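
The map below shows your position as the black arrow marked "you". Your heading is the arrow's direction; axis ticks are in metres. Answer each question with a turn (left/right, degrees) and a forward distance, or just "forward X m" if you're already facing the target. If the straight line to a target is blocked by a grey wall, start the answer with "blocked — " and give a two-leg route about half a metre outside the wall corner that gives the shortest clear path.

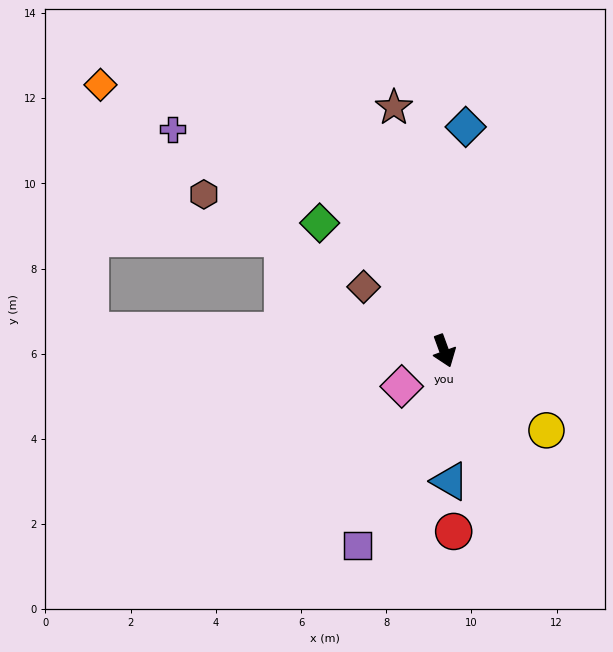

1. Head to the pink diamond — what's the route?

turn right 70°, forward 1.3 m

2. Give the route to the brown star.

turn left 172°, forward 5.8 m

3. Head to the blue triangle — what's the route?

turn right 18°, forward 3.1 m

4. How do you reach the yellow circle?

turn left 32°, forward 3.0 m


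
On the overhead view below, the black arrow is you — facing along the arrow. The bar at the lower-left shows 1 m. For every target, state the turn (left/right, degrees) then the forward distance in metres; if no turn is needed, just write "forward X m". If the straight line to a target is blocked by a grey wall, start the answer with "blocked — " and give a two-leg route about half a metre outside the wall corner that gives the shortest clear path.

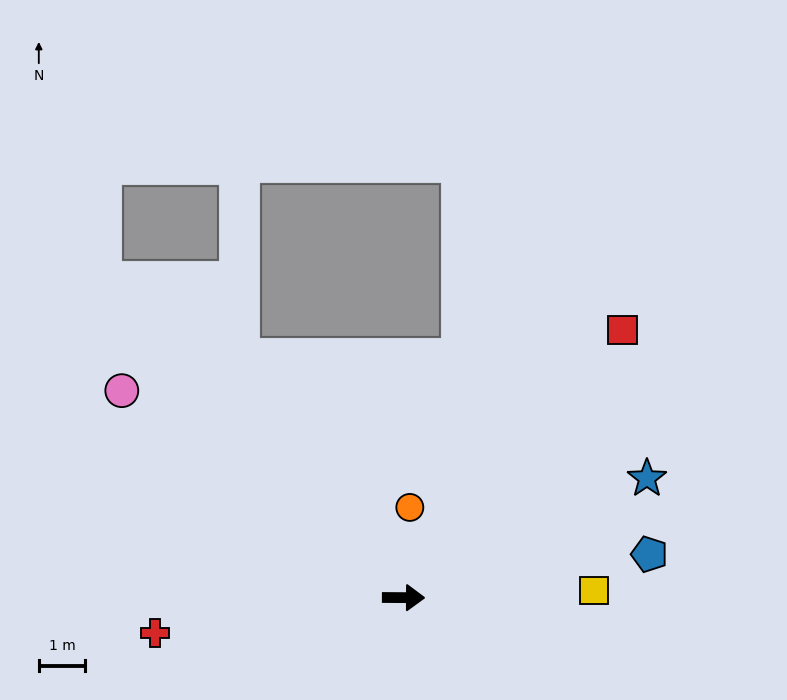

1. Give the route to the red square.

turn left 51°, forward 7.5 m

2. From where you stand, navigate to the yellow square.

turn left 2°, forward 4.1 m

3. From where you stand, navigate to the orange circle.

turn left 86°, forward 2.0 m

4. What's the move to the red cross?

turn right 171°, forward 5.4 m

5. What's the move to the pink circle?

turn left 144°, forward 7.6 m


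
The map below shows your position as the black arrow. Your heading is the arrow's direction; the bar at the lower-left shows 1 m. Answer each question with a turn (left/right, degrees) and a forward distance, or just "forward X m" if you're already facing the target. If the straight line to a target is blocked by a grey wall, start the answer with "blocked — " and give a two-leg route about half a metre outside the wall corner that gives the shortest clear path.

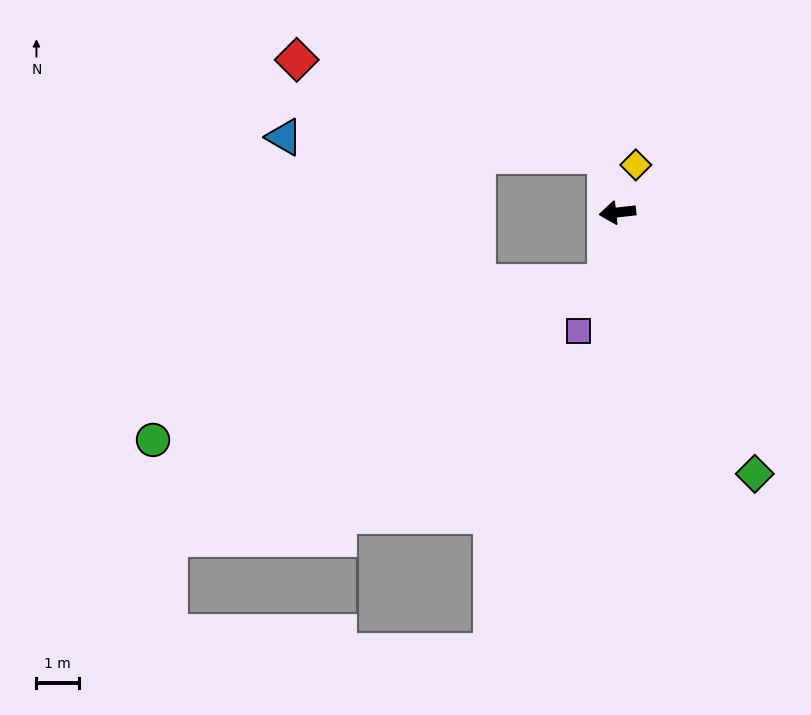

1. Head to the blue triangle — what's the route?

blocked — turn right 84°, forward 1.4 m, then turn left 74°, forward 7.6 m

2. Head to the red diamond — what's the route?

blocked — turn right 84°, forward 1.4 m, then turn left 60°, forward 7.7 m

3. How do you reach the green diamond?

turn left 111°, forward 7.0 m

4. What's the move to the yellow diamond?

turn right 118°, forward 1.2 m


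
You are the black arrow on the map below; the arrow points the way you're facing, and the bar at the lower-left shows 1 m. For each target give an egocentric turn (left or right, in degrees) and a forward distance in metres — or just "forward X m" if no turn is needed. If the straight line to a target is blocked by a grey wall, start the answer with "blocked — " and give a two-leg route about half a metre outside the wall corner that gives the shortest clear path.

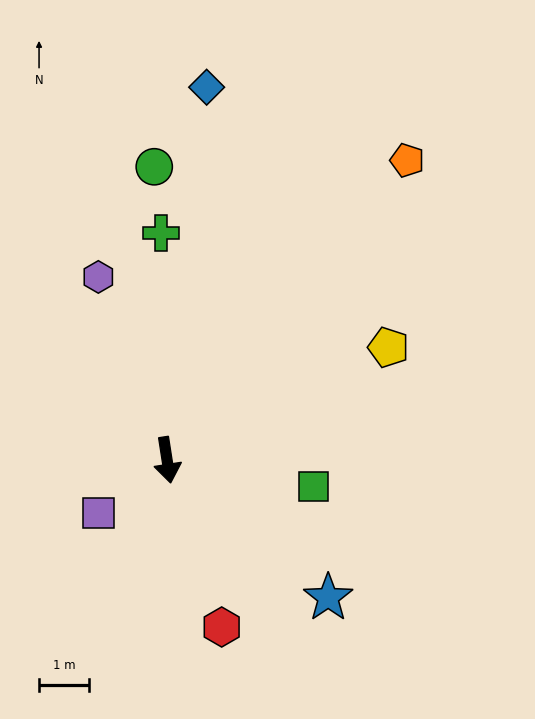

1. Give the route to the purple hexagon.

turn right 168°, forward 3.9 m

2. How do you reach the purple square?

turn right 61°, forward 1.7 m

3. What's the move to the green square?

turn left 71°, forward 3.0 m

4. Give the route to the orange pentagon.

turn left 132°, forward 7.7 m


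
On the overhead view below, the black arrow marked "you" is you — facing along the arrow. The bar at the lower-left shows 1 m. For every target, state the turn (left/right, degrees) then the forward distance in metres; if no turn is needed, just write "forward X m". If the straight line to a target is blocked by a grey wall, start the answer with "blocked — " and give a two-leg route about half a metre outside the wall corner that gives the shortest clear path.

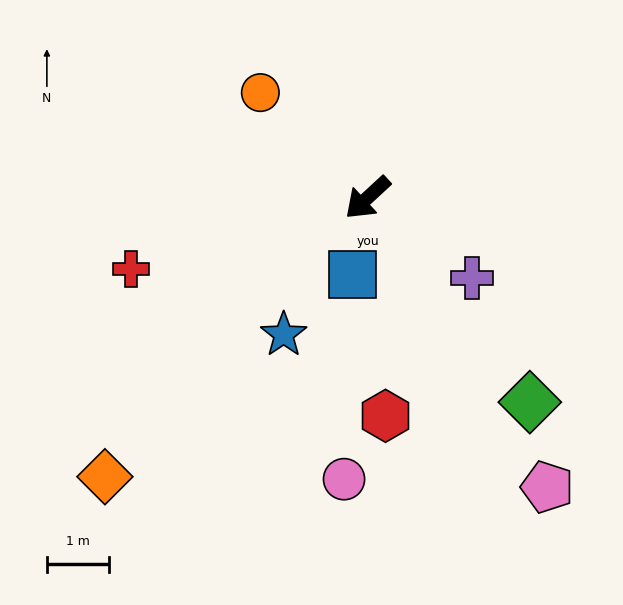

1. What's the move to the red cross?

turn right 26°, forward 4.0 m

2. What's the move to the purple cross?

turn left 100°, forward 2.1 m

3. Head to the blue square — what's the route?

turn left 36°, forward 1.3 m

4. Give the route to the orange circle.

turn right 87°, forward 2.4 m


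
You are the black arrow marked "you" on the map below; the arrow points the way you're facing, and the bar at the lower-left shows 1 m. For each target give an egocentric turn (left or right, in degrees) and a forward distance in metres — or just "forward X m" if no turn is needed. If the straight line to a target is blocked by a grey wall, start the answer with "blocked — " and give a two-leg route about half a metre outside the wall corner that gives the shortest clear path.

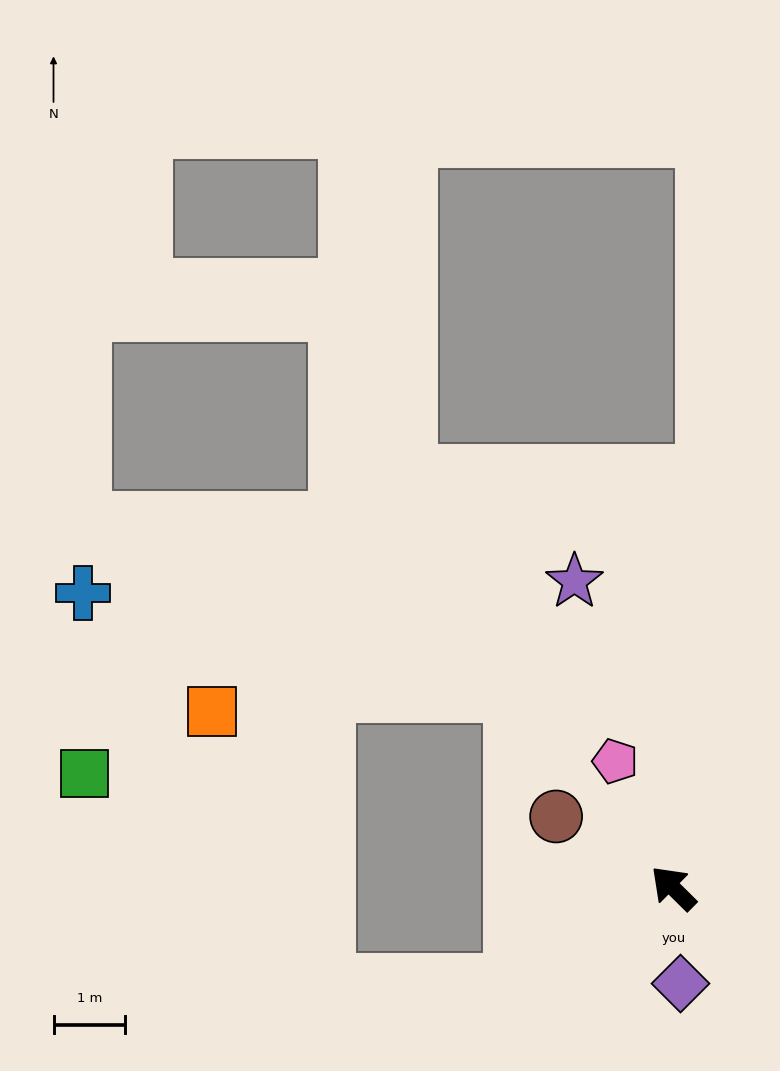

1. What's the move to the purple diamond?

turn left 139°, forward 1.3 m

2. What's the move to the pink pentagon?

turn right 21°, forward 1.9 m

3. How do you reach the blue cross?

blocked — turn right 6°, forward 3.5 m, then turn left 38°, forward 6.2 m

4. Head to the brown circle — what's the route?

turn left 13°, forward 1.9 m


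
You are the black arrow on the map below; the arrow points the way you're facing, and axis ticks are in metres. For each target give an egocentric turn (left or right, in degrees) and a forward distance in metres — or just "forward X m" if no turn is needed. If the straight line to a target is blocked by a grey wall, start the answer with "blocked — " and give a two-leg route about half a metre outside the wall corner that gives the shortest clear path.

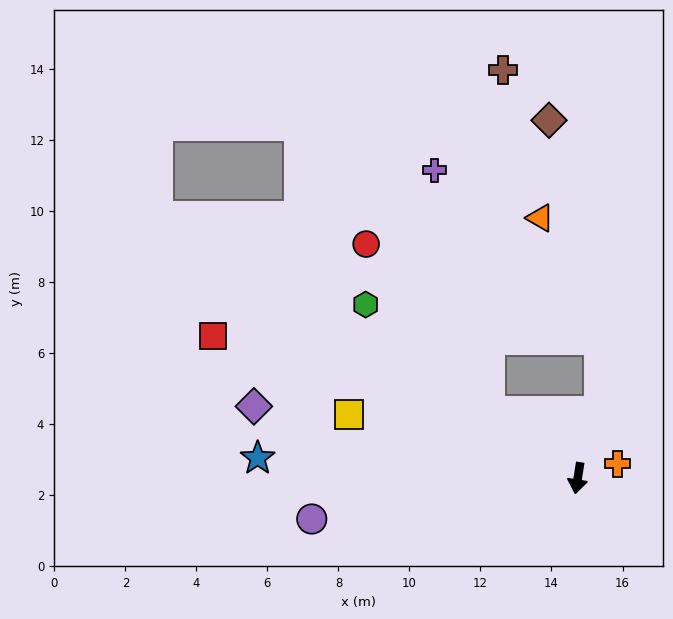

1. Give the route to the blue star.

turn right 85°, forward 9.0 m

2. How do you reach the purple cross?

blocked — turn right 119°, forward 3.1 m, then turn right 39°, forward 7.0 m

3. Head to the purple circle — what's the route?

turn right 72°, forward 7.6 m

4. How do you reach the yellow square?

turn right 97°, forward 6.7 m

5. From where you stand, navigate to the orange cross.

turn left 119°, forward 1.2 m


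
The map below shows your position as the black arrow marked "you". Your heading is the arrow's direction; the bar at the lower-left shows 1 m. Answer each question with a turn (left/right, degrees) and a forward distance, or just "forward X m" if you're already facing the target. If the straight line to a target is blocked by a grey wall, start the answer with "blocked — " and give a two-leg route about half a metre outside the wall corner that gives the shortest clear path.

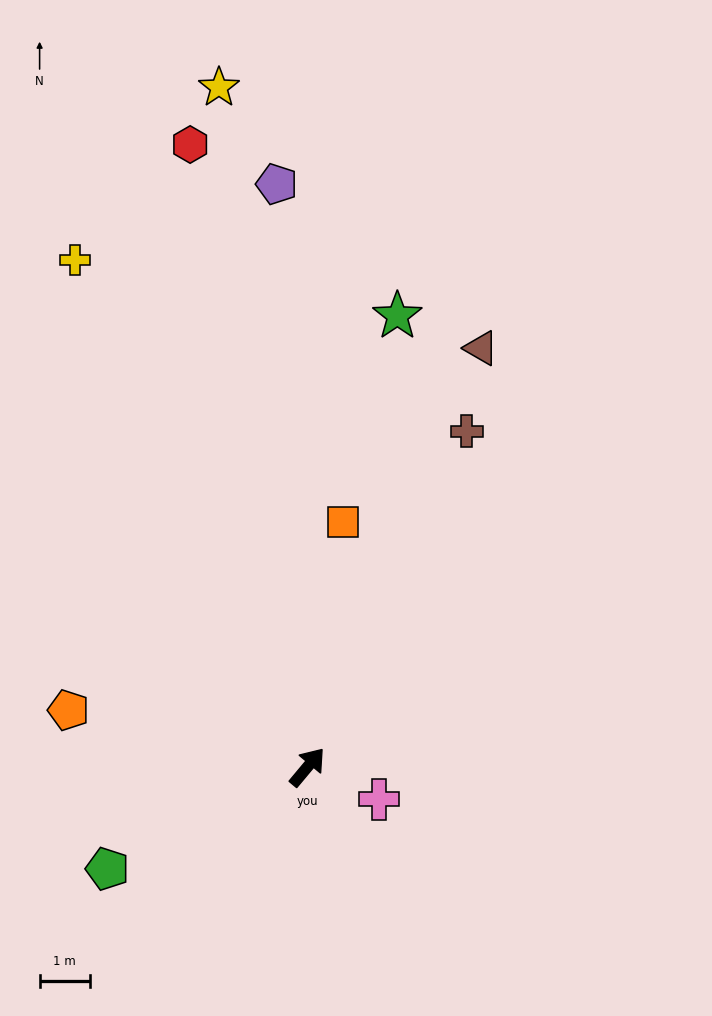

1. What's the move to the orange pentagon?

turn left 117°, forward 4.9 m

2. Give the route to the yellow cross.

turn left 65°, forward 11.1 m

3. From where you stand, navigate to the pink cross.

turn right 74°, forward 1.6 m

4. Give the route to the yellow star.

turn left 47°, forward 13.6 m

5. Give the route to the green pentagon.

turn left 157°, forward 4.5 m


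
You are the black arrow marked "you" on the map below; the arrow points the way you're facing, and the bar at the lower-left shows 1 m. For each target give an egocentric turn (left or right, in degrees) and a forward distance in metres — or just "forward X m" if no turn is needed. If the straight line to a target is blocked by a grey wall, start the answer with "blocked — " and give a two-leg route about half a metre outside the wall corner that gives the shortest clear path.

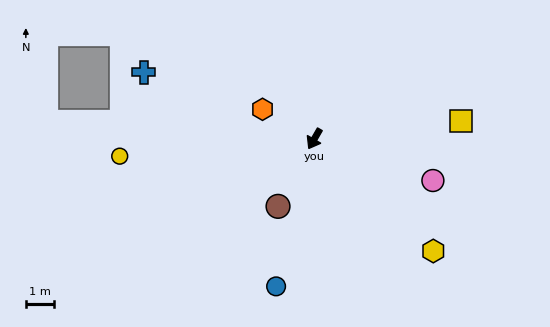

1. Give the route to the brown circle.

forward 2.7 m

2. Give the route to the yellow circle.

turn right 55°, forward 7.0 m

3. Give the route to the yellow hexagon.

turn left 77°, forward 5.9 m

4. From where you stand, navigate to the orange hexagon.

turn right 90°, forward 2.1 m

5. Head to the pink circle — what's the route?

turn left 101°, forward 4.5 m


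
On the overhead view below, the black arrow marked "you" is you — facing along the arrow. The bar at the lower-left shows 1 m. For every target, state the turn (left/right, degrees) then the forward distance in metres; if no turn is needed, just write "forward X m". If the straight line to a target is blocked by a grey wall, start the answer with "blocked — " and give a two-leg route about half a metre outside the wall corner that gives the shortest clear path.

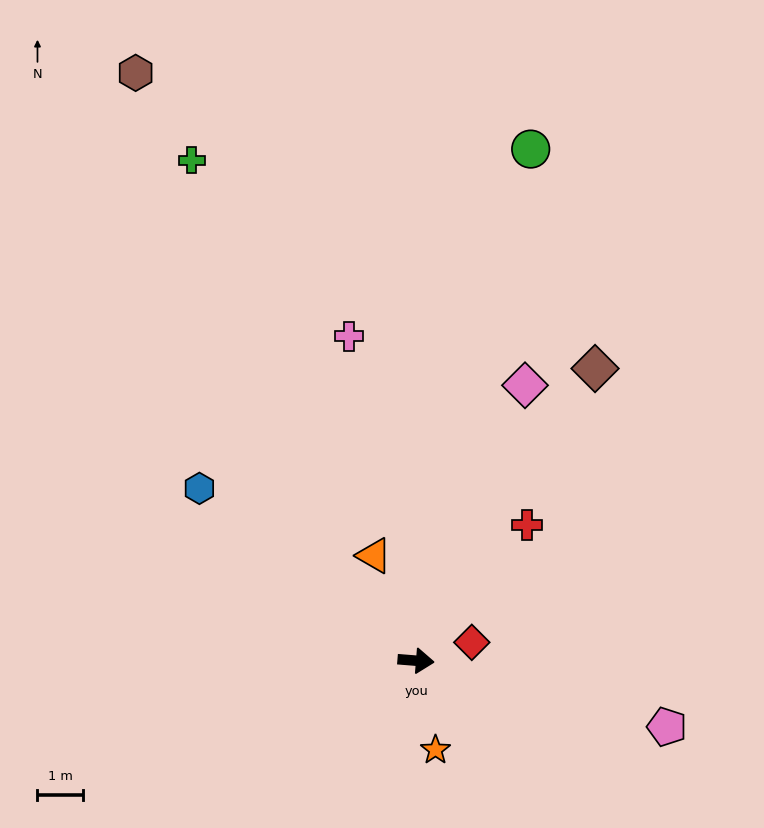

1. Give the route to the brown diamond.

turn left 63°, forward 7.6 m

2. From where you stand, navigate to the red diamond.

turn left 23°, forward 1.3 m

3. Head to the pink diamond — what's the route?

turn left 73°, forward 6.5 m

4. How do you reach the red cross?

turn left 55°, forward 3.9 m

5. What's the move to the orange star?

turn right 73°, forward 2.0 m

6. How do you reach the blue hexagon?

turn left 146°, forward 6.1 m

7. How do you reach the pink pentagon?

turn right 10°, forward 5.7 m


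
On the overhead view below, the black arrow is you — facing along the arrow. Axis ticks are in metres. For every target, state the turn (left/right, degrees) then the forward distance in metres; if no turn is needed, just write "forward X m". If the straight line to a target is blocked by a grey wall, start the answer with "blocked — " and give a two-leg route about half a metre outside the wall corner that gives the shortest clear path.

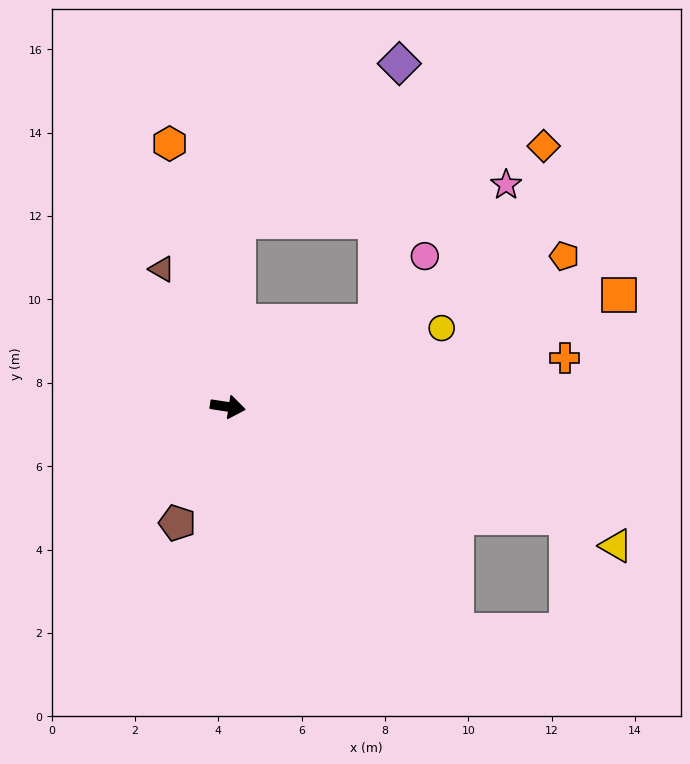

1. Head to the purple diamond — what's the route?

blocked — turn left 95°, forward 4.5 m, then turn right 42°, forward 5.4 m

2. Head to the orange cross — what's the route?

turn left 17°, forward 8.2 m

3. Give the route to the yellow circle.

turn left 29°, forward 5.5 m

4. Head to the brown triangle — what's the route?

turn left 124°, forward 3.7 m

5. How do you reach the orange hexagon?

turn left 111°, forward 6.5 m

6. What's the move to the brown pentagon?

turn right 105°, forward 3.0 m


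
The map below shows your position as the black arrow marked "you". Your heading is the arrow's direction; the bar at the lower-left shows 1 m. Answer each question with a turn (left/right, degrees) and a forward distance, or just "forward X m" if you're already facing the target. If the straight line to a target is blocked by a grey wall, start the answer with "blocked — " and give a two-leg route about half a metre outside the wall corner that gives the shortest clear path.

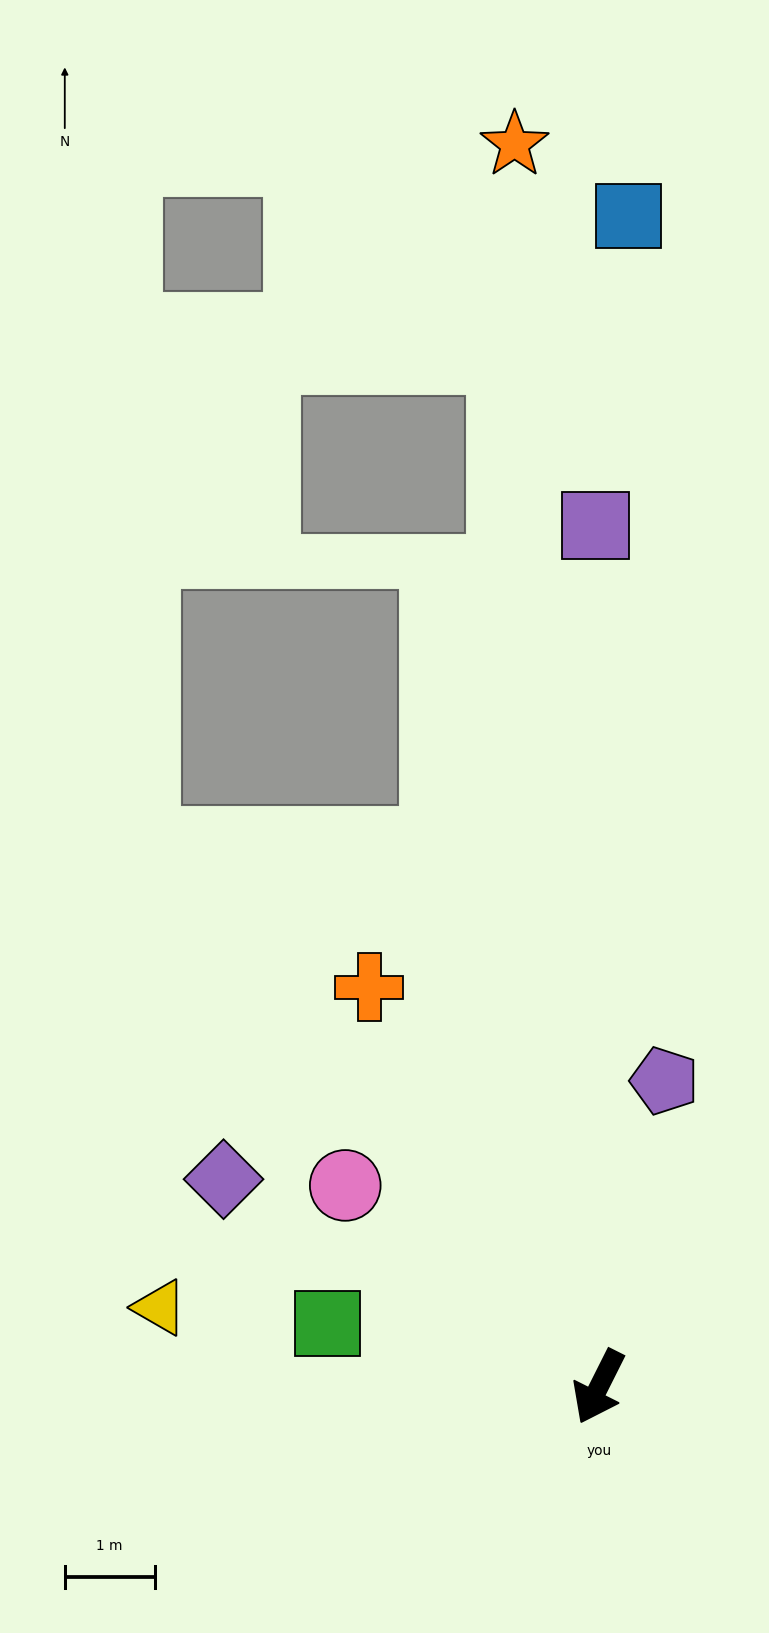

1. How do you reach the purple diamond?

turn right 92°, forward 4.8 m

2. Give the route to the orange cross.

turn right 123°, forward 5.1 m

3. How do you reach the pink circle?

turn right 102°, forward 3.6 m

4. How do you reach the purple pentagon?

turn right 165°, forward 3.5 m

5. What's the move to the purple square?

turn right 153°, forward 9.6 m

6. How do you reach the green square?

turn right 77°, forward 3.1 m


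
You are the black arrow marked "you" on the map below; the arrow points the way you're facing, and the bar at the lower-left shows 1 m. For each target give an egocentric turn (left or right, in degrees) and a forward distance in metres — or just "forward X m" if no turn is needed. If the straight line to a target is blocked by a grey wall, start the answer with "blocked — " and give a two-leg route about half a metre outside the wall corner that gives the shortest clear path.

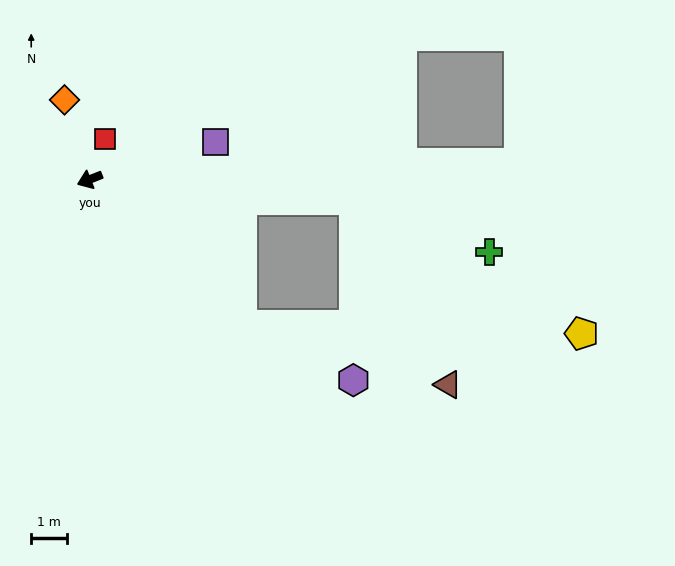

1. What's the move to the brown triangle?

blocked — turn left 115°, forward 5.9 m, then turn left 27°, forward 6.1 m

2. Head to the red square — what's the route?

turn right 132°, forward 1.2 m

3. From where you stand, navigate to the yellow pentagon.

blocked — turn left 154°, forward 7.5 m, then turn right 26°, forward 7.5 m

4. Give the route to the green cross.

blocked — turn left 154°, forward 7.5 m, then turn right 17°, forward 4.1 m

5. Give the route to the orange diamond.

turn right 94°, forward 2.4 m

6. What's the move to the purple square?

turn left 175°, forward 3.7 m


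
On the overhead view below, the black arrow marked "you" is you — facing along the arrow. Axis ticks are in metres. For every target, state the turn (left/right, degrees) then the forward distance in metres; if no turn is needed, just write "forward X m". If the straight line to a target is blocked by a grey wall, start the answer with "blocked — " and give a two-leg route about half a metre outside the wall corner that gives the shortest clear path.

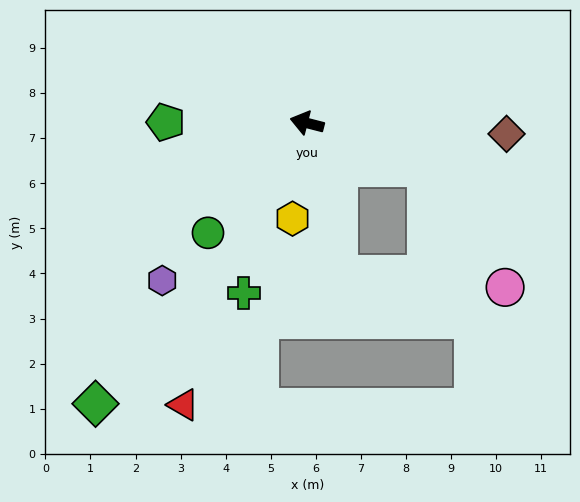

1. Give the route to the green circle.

turn left 62°, forward 3.3 m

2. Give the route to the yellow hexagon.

turn left 96°, forward 2.1 m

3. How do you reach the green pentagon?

turn left 14°, forward 3.1 m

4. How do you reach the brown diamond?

turn right 169°, forward 4.4 m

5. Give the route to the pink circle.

blocked — turn left 174°, forward 2.8 m, then turn right 36°, forward 3.2 m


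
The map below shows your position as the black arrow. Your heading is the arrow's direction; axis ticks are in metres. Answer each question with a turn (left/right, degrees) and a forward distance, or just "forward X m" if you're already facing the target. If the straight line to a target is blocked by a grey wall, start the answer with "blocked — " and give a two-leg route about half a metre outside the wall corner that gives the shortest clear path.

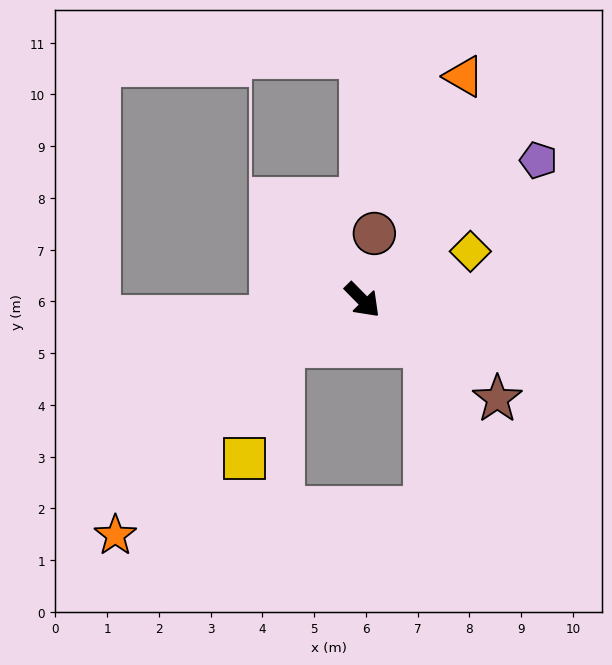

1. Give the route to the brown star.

turn left 9°, forward 3.2 m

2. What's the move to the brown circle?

turn left 125°, forward 1.3 m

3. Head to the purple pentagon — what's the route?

turn left 84°, forward 4.3 m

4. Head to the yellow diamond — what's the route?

turn left 70°, forward 2.3 m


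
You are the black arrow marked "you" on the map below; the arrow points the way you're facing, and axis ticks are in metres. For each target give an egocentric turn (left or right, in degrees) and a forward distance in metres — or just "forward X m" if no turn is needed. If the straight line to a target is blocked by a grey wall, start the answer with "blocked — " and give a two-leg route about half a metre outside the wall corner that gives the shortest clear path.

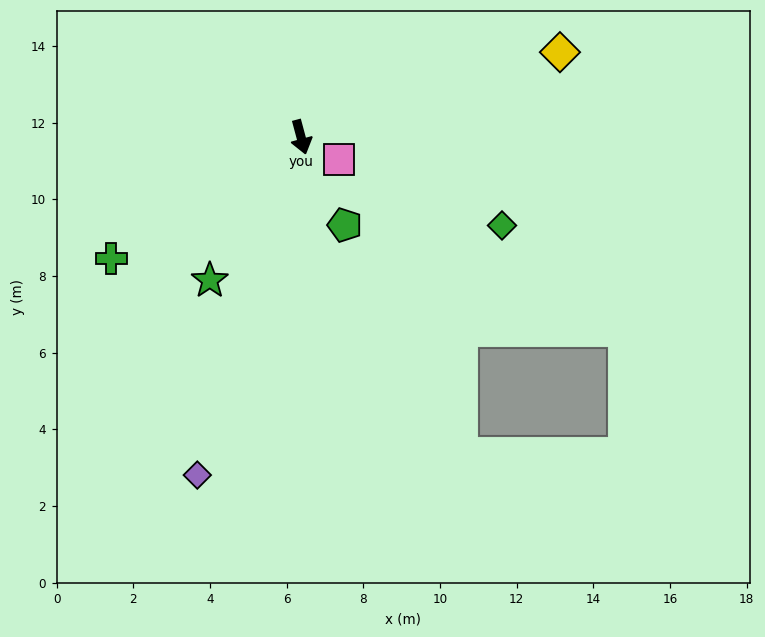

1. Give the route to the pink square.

turn left 44°, forward 1.2 m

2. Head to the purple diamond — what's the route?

turn right 32°, forward 9.2 m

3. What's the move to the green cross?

turn right 72°, forward 5.9 m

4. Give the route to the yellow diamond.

turn left 93°, forward 7.1 m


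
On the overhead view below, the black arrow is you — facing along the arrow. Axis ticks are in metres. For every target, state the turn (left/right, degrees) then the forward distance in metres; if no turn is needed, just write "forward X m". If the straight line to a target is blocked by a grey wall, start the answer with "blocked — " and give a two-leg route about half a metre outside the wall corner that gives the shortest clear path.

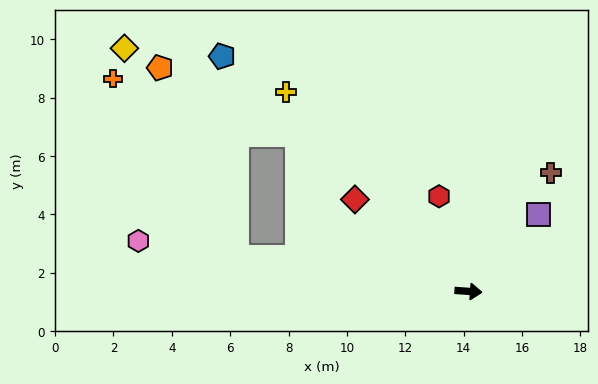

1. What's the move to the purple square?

turn left 52°, forward 3.6 m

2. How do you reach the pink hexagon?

turn left 175°, forward 11.4 m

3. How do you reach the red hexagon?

turn left 111°, forward 3.4 m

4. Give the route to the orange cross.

blocked — turn left 176°, forward 8.0 m, then turn right 47°, forward 7.4 m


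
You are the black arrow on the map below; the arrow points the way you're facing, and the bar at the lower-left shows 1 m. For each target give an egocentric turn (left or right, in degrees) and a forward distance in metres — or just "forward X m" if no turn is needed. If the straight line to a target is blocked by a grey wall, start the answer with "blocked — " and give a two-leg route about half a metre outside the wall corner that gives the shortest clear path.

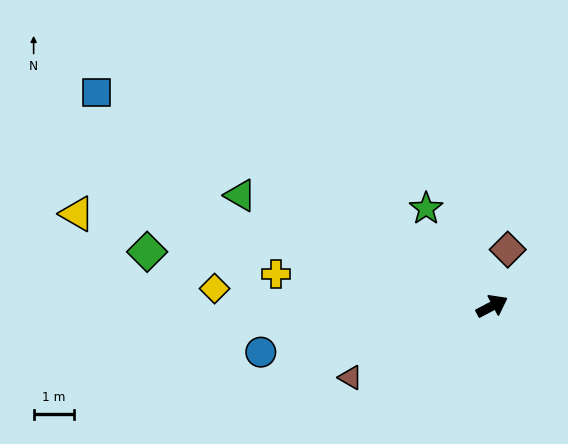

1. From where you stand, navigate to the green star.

turn left 96°, forward 2.9 m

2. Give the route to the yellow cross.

turn left 144°, forward 5.5 m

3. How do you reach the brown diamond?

turn left 47°, forward 1.5 m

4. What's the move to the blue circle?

turn left 163°, forward 5.9 m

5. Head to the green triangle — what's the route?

turn left 128°, forward 6.9 m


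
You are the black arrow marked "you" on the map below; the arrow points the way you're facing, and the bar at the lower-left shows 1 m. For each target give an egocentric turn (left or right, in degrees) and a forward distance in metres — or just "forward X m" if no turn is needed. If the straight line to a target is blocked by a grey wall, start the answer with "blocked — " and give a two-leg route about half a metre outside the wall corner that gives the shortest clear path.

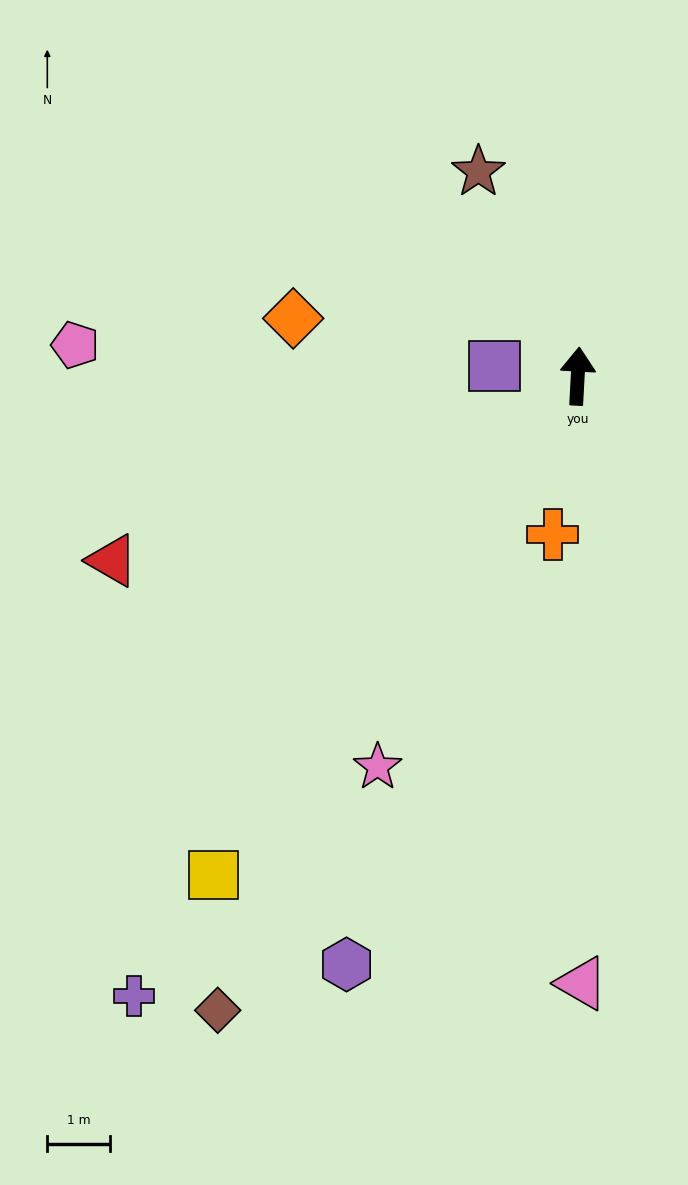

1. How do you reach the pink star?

turn left 156°, forward 7.0 m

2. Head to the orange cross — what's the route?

turn left 174°, forward 2.6 m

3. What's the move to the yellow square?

turn left 147°, forward 9.9 m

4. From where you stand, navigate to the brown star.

turn left 29°, forward 3.6 m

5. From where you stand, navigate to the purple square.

turn left 86°, forward 1.3 m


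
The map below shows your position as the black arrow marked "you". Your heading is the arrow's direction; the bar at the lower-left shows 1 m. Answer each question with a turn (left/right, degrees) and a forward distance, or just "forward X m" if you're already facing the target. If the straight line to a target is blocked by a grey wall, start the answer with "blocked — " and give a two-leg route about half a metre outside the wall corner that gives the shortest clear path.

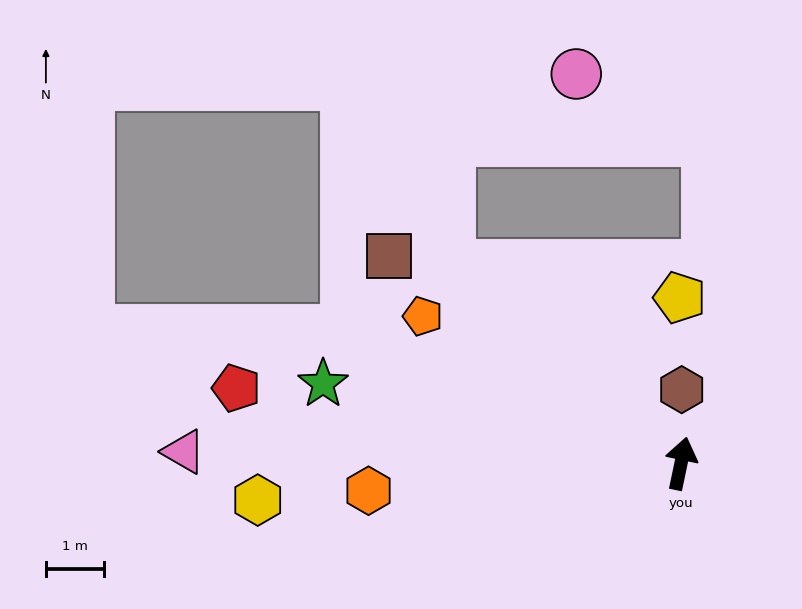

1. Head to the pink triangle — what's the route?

turn left 101°, forward 8.5 m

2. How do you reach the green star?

turn left 89°, forward 6.3 m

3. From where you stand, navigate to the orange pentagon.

turn left 72°, forward 5.1 m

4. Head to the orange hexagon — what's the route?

turn left 107°, forward 5.4 m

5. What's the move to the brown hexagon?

turn left 11°, forward 1.3 m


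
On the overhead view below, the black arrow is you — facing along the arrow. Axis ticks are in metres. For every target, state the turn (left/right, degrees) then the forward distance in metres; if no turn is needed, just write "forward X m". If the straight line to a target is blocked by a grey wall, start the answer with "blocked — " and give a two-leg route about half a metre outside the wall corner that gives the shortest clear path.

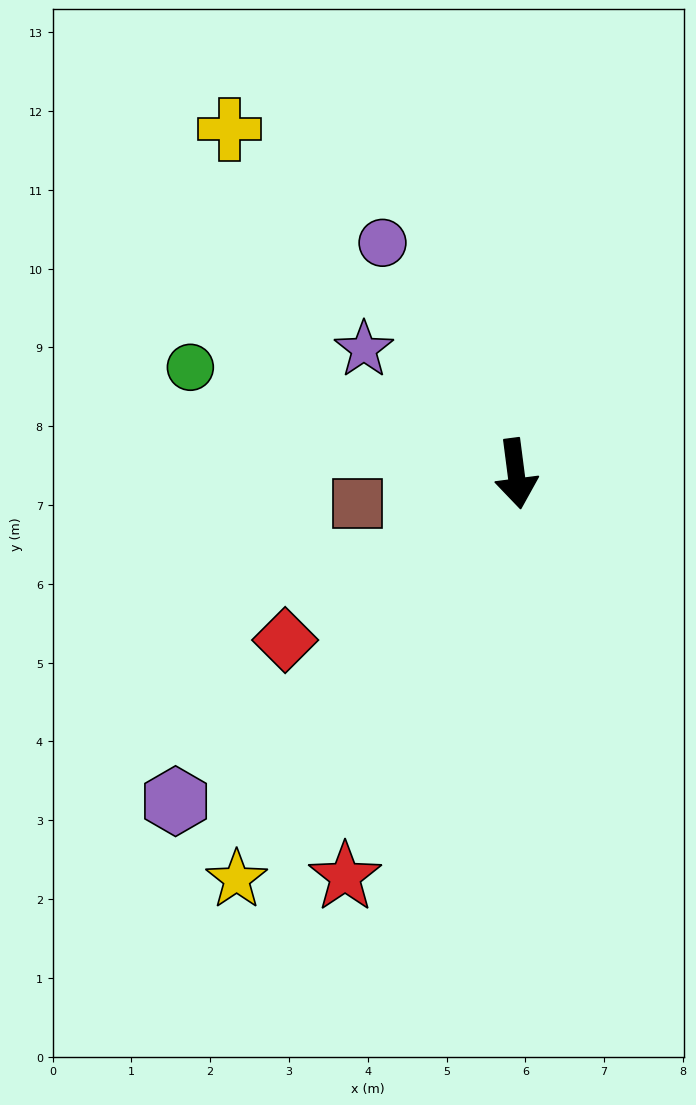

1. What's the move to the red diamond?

turn right 62°, forward 3.6 m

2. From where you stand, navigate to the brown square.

turn right 87°, forward 2.1 m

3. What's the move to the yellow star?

turn right 42°, forward 6.3 m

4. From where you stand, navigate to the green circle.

turn right 115°, forward 4.3 m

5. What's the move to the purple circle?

turn right 157°, forward 3.4 m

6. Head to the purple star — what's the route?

turn right 137°, forward 2.5 m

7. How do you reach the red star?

turn right 30°, forward 5.6 m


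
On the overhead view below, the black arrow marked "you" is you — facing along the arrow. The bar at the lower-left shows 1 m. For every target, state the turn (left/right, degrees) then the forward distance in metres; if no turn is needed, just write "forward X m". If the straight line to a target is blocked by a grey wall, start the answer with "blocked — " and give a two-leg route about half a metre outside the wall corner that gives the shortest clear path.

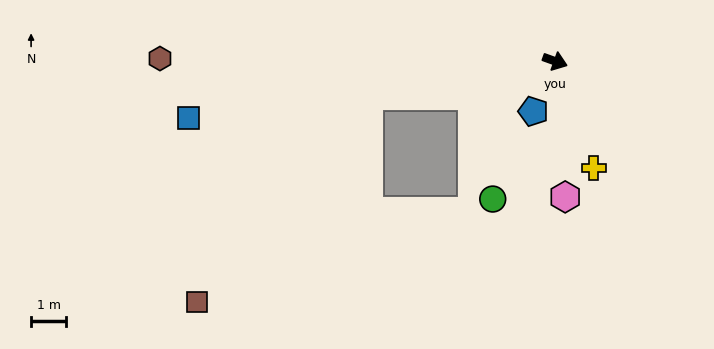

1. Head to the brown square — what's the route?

blocked — turn right 150°, forward 5.4 m, then turn left 40°, forward 7.6 m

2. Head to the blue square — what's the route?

turn right 151°, forward 10.6 m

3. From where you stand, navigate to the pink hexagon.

turn right 66°, forward 3.9 m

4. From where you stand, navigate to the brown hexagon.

turn right 161°, forward 11.2 m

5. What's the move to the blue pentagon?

turn right 94°, forward 1.6 m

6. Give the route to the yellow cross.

turn right 50°, forward 3.2 m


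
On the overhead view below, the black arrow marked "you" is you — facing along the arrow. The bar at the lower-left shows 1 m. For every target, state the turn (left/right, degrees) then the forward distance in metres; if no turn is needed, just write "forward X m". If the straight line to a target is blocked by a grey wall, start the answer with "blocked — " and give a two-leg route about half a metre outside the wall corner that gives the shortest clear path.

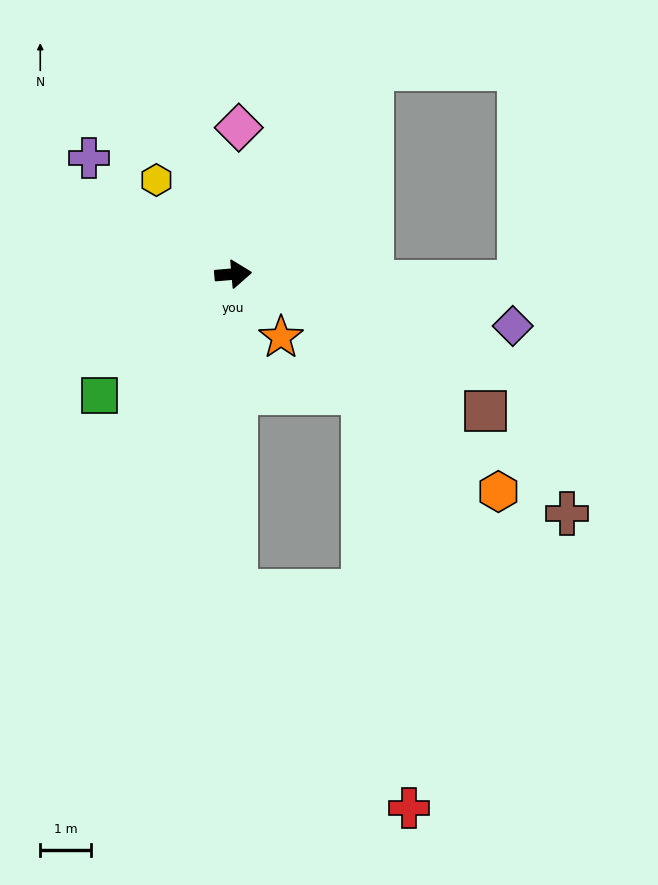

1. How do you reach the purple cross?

turn left 136°, forward 3.6 m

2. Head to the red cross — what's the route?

blocked — turn right 94°, forward 6.2 m, then turn left 38°, forward 5.5 m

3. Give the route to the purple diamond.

turn right 15°, forward 5.6 m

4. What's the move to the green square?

turn right 143°, forward 3.6 m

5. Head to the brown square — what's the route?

turn right 33°, forward 5.7 m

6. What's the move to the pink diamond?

turn left 83°, forward 2.9 m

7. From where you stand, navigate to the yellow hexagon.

turn left 124°, forward 2.4 m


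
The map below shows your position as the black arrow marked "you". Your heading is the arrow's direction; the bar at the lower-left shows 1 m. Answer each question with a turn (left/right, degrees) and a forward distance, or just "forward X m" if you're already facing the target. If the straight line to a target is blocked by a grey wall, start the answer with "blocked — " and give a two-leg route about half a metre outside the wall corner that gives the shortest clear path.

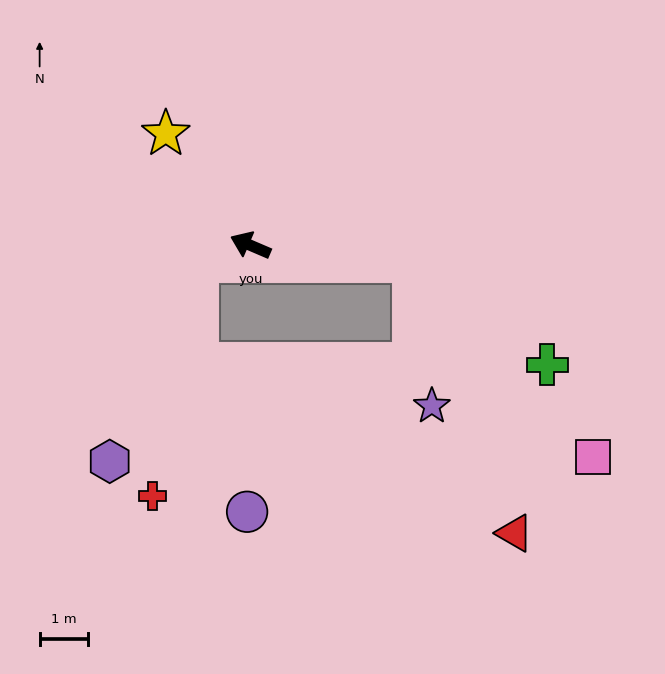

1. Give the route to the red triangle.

blocked — turn right 163°, forward 3.4 m, then turn right 63°, forward 6.0 m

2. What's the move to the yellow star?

turn right 30°, forward 2.9 m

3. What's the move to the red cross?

blocked — turn left 41°, forward 1.1 m, then turn left 61°, forward 4.9 m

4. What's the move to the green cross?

blocked — turn right 163°, forward 3.4 m, then turn right 31°, forward 3.5 m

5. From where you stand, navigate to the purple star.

blocked — turn right 163°, forward 3.4 m, then turn right 76°, forward 3.0 m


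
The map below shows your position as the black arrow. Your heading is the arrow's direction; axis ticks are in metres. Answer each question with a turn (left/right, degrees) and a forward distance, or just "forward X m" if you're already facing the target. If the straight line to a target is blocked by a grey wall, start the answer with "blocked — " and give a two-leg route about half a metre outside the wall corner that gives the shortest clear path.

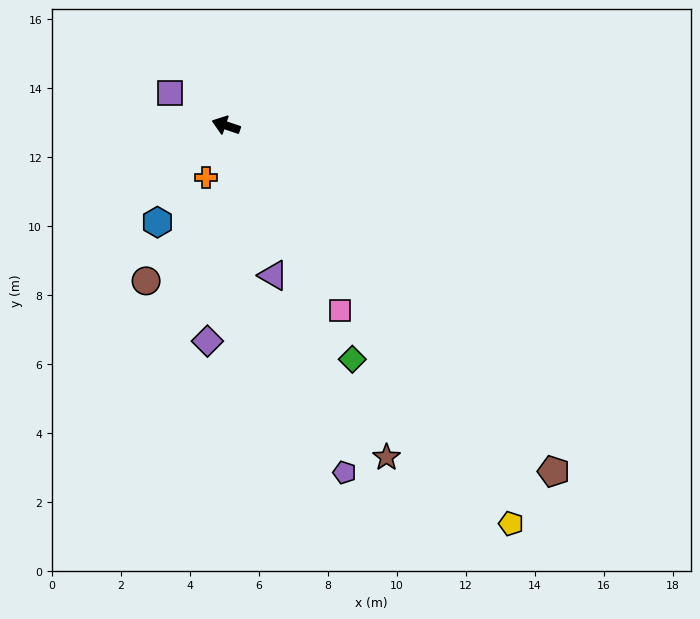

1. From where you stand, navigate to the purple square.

turn right 11°, forward 1.9 m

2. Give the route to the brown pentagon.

turn left 152°, forward 13.8 m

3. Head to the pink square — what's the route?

turn left 140°, forward 6.3 m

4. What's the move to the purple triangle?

turn left 126°, forward 4.6 m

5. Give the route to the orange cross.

turn left 87°, forward 1.6 m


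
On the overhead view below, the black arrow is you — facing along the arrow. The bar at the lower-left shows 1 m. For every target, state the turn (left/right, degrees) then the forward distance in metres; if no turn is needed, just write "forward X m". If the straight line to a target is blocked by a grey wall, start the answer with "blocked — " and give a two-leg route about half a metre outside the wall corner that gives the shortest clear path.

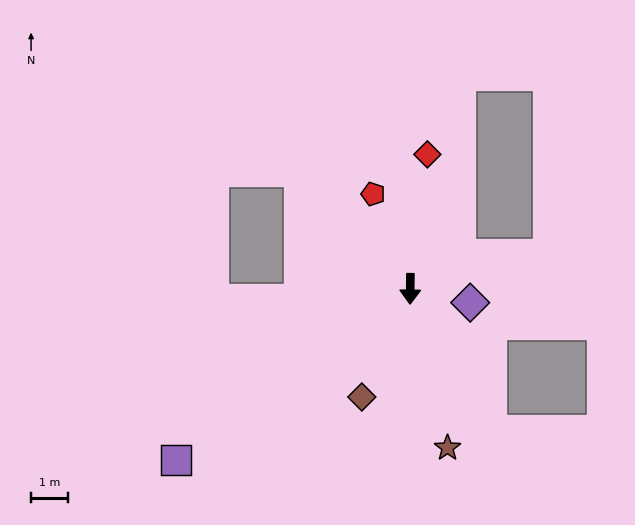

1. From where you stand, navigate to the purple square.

turn right 53°, forward 7.8 m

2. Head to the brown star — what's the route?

turn left 14°, forward 4.4 m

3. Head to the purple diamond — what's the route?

turn left 78°, forward 1.7 m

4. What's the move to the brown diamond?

turn right 23°, forward 3.2 m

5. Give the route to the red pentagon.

turn right 158°, forward 2.8 m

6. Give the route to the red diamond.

turn left 173°, forward 3.7 m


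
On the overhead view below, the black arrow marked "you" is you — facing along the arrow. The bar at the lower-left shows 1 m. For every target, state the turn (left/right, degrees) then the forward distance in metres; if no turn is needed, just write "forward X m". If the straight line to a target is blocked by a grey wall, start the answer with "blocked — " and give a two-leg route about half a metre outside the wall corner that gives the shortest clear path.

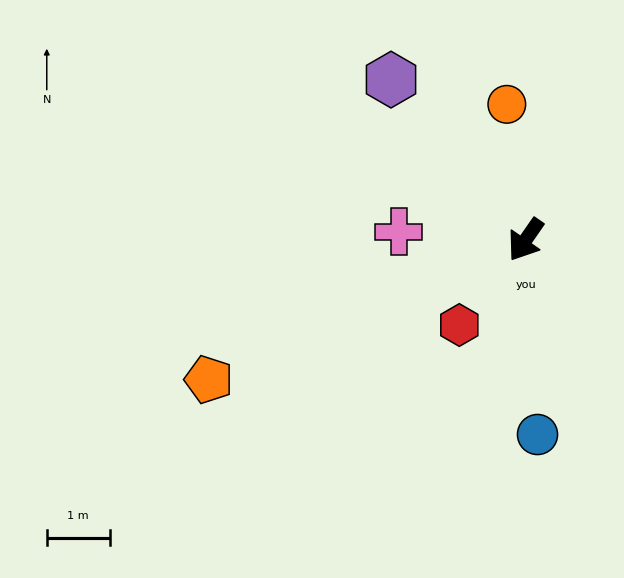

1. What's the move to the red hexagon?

turn right 3°, forward 1.7 m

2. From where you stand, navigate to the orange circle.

turn right 137°, forward 2.2 m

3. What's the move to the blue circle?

turn left 38°, forward 3.1 m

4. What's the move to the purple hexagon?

turn right 105°, forward 3.3 m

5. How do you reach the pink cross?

turn right 59°, forward 2.0 m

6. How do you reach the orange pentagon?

turn right 31°, forward 5.5 m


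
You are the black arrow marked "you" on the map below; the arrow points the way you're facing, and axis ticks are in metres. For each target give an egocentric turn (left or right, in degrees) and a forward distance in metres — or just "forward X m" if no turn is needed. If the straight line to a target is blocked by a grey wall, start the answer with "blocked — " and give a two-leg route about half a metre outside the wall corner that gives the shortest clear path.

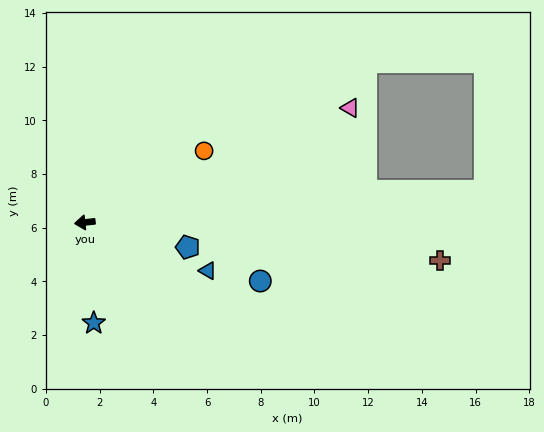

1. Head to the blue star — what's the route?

turn left 89°, forward 3.8 m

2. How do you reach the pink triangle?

turn right 163°, forward 10.8 m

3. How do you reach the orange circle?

turn right 155°, forward 5.2 m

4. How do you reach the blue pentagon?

turn left 160°, forward 3.9 m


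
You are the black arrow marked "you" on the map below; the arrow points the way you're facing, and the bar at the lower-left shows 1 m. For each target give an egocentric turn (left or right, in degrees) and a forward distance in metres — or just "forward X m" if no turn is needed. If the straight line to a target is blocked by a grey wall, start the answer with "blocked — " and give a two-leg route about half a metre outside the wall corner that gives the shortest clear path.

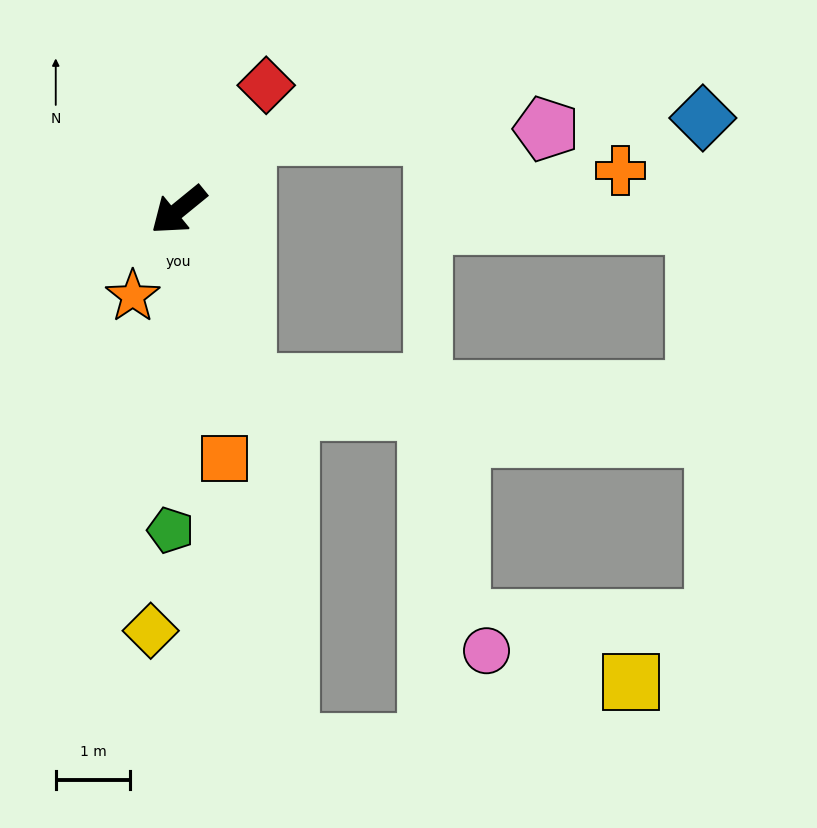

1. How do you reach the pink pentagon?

blocked — turn right 170°, forward 1.4 m, then turn right 48°, forward 4.1 m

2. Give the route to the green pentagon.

turn left 49°, forward 4.3 m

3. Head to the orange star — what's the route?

turn left 23°, forward 1.3 m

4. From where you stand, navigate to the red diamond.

turn right 164°, forward 2.0 m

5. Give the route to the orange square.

turn left 61°, forward 3.4 m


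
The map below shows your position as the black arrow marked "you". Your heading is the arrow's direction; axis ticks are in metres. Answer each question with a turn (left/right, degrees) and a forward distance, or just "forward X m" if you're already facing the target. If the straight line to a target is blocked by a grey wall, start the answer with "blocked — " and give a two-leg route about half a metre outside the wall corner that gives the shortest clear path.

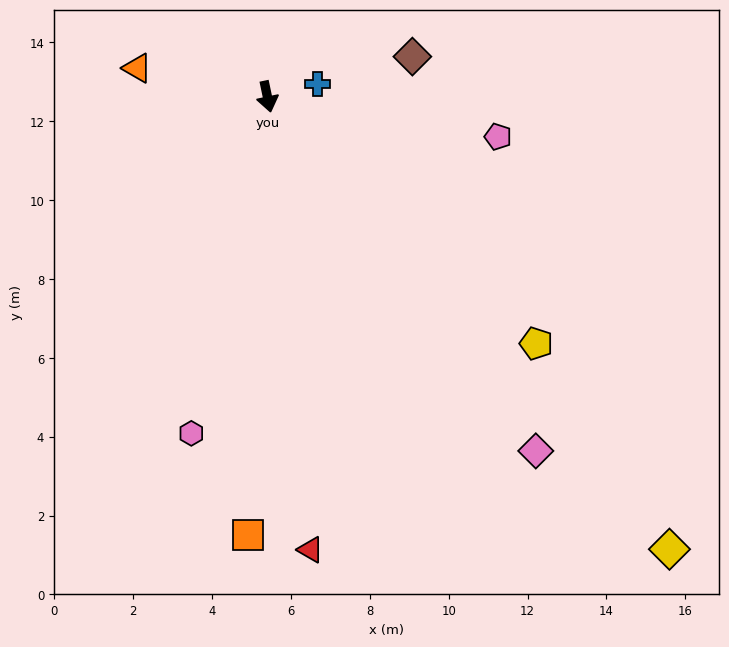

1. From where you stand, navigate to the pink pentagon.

turn left 68°, forward 5.9 m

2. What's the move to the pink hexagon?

turn right 25°, forward 8.8 m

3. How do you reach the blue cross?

turn left 92°, forward 1.3 m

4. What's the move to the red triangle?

turn right 6°, forward 11.5 m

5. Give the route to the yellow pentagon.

turn left 36°, forward 9.3 m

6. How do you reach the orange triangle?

turn right 114°, forward 3.4 m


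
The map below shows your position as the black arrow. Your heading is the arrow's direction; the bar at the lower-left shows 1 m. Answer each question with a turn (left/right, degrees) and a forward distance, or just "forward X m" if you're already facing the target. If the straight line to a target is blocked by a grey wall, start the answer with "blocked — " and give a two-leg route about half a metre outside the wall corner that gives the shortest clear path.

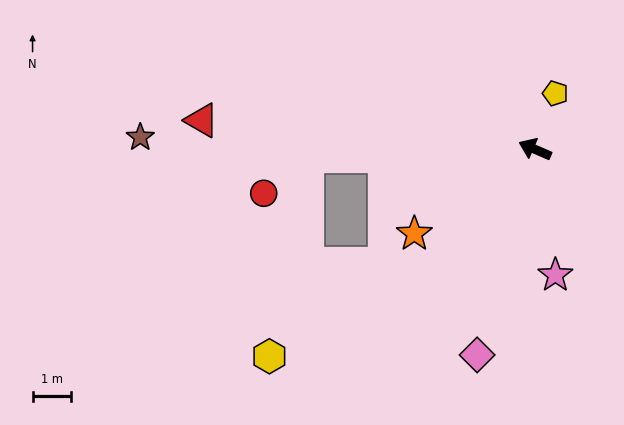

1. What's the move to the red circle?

blocked — turn left 25°, forward 5.8 m, then turn left 39°, forward 1.5 m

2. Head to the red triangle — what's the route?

turn left 18°, forward 8.6 m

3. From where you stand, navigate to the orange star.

turn left 58°, forward 3.8 m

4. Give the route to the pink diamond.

turn left 98°, forward 5.5 m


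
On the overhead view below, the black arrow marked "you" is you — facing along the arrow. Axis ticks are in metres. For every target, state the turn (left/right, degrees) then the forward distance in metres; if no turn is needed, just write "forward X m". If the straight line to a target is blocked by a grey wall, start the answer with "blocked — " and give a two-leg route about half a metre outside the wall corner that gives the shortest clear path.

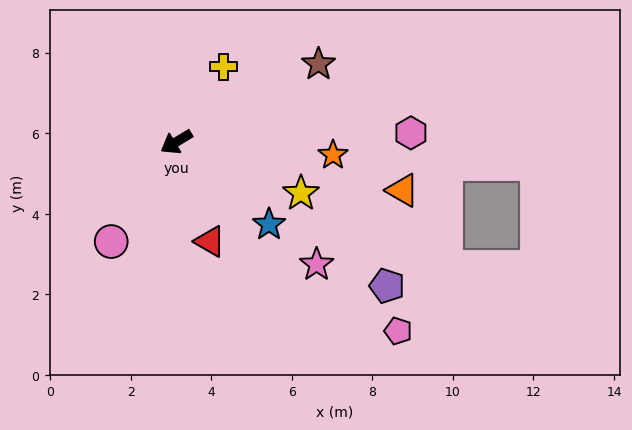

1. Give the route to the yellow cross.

turn right 153°, forward 2.2 m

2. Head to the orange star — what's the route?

turn left 144°, forward 3.9 m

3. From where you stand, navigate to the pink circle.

turn left 26°, forward 3.0 m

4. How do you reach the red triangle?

turn left 78°, forward 2.6 m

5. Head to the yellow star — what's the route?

turn left 126°, forward 3.3 m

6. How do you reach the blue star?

turn left 107°, forward 3.1 m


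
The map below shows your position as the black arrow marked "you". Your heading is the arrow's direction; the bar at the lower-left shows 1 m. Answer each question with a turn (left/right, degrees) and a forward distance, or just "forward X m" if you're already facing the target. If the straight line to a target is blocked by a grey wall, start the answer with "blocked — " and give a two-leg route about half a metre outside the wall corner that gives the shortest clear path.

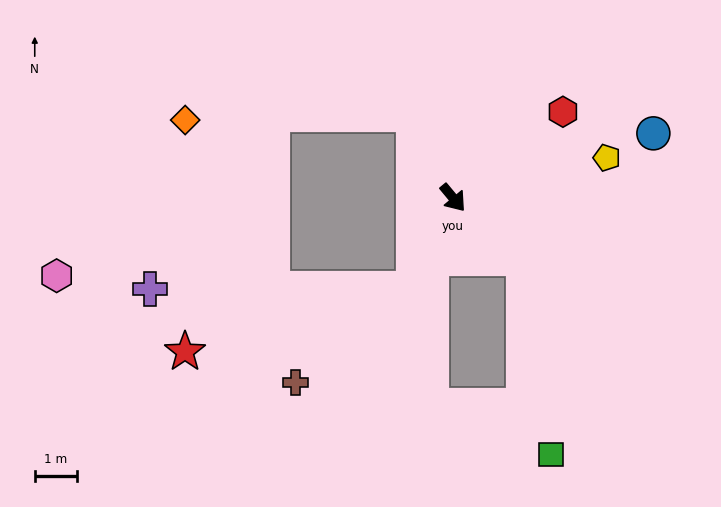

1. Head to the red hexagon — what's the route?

turn left 88°, forward 3.3 m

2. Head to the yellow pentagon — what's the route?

turn left 65°, forward 3.8 m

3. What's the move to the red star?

blocked — turn right 63°, forward 2.4 m, then turn right 51°, forward 5.7 m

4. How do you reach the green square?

blocked — turn left 10°, forward 2.2 m, then turn right 42°, forward 4.7 m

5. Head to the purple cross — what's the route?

blocked — turn right 63°, forward 2.4 m, then turn right 67°, forward 6.3 m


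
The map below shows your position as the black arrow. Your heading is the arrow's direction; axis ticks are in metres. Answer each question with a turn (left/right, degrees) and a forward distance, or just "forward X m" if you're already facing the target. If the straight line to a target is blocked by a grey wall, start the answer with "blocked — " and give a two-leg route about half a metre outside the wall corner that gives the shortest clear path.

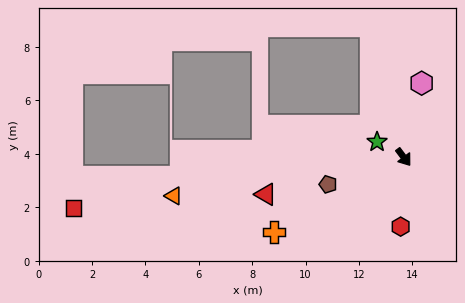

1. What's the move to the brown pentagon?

turn right 107°, forward 3.0 m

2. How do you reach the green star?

turn right 157°, forward 1.2 m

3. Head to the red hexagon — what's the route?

turn right 39°, forward 2.6 m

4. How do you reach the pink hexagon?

turn left 129°, forward 2.9 m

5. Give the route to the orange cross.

turn right 97°, forward 5.6 m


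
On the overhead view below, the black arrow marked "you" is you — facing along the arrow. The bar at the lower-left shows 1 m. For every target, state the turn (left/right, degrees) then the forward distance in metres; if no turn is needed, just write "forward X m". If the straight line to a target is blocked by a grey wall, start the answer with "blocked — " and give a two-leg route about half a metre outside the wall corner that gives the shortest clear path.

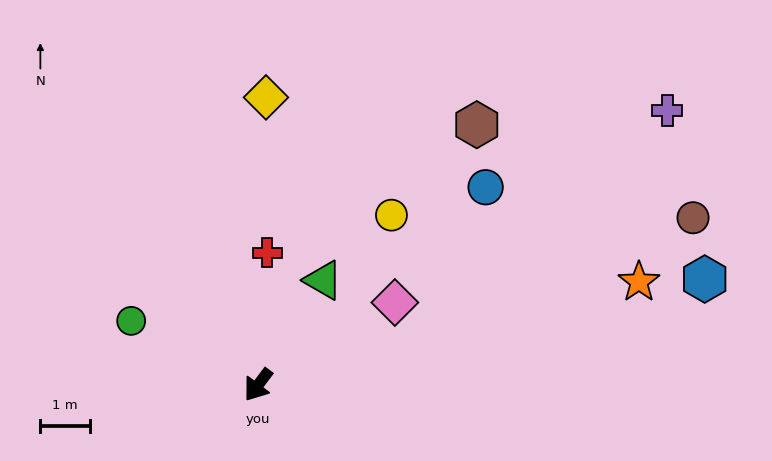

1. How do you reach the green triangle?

turn right 175°, forward 2.5 m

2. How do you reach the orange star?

turn left 142°, forward 8.0 m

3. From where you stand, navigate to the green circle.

turn right 80°, forward 2.9 m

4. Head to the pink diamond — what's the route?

turn left 158°, forward 3.2 m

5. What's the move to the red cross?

turn right 147°, forward 2.7 m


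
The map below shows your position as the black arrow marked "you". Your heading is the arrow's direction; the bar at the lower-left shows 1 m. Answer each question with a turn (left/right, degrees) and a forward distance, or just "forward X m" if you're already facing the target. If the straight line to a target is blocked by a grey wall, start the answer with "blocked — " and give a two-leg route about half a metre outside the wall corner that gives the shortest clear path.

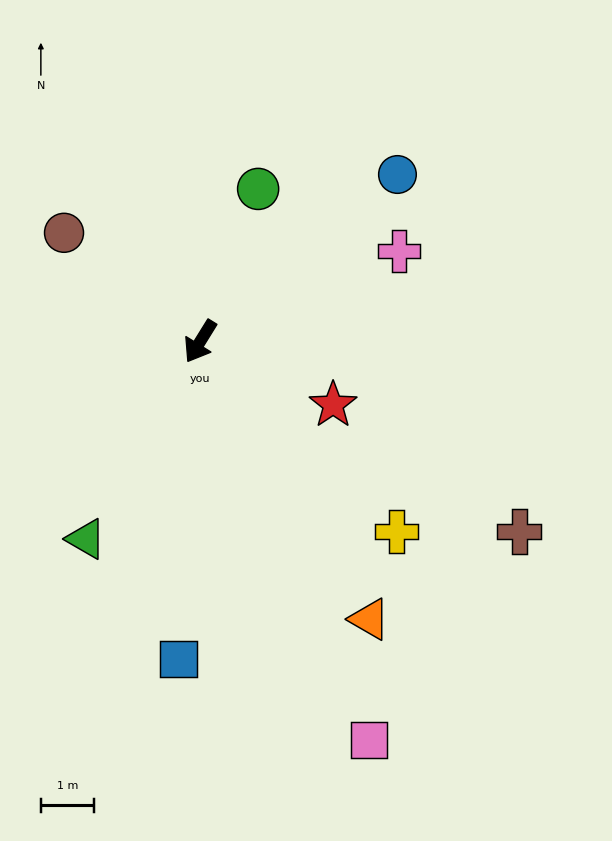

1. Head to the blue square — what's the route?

turn left 28°, forward 6.0 m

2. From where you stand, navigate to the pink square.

turn left 55°, forward 8.1 m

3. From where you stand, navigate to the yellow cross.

turn left 78°, forward 5.1 m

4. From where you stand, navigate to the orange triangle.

turn left 63°, forward 6.1 m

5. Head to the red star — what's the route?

turn left 96°, forward 2.8 m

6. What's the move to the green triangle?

forward 4.3 m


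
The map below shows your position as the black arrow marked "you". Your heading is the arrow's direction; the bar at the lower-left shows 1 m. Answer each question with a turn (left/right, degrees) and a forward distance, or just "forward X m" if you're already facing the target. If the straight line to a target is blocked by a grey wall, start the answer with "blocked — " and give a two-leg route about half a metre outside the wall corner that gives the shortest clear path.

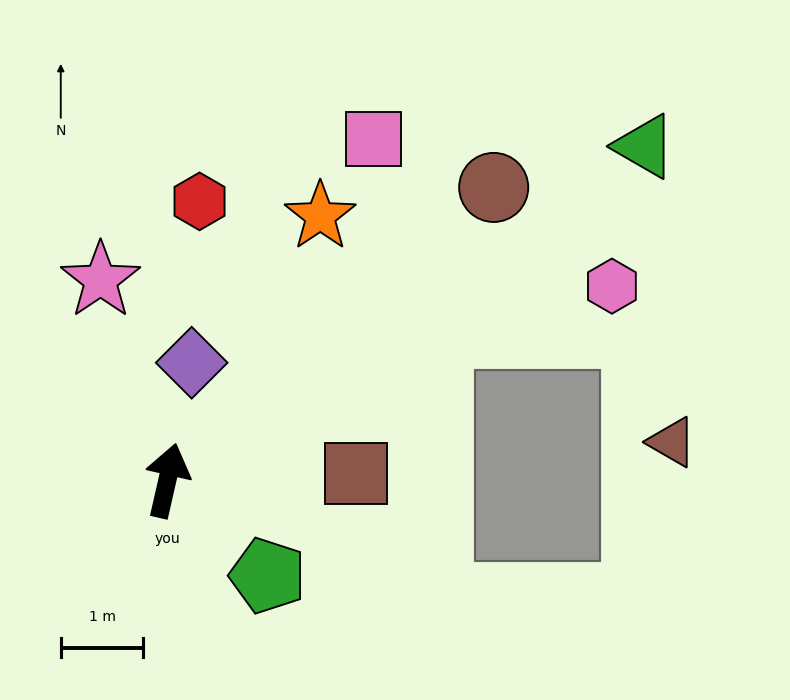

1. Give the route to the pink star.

turn left 31°, forward 2.6 m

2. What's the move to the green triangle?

turn right 42°, forward 7.0 m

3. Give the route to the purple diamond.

forward 1.5 m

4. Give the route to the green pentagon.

turn right 121°, forward 1.7 m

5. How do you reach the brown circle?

turn right 35°, forward 5.3 m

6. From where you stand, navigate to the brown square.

turn right 75°, forward 2.3 m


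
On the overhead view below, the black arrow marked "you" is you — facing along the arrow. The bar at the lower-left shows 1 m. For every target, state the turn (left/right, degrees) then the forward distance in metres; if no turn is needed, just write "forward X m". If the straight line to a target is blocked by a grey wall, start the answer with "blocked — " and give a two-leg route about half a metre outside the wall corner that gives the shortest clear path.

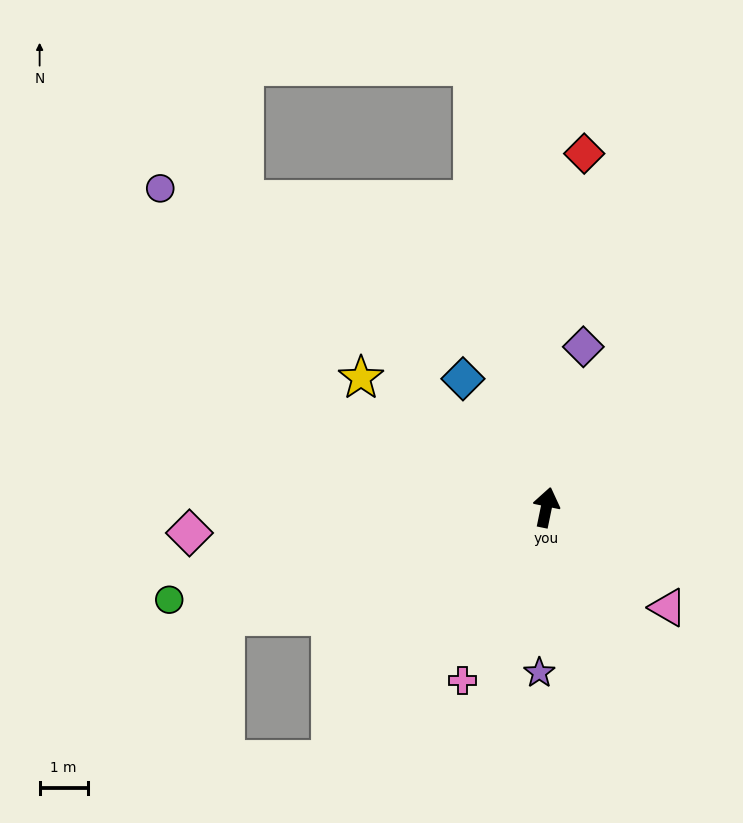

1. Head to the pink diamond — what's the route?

turn left 106°, forward 7.5 m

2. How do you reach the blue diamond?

turn left 45°, forward 3.2 m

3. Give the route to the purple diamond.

forward 3.4 m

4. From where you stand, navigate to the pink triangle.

turn right 118°, forward 3.3 m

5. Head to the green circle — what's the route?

turn left 115°, forward 8.1 m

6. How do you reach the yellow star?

turn left 67°, forward 4.7 m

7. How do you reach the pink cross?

turn left 166°, forward 4.0 m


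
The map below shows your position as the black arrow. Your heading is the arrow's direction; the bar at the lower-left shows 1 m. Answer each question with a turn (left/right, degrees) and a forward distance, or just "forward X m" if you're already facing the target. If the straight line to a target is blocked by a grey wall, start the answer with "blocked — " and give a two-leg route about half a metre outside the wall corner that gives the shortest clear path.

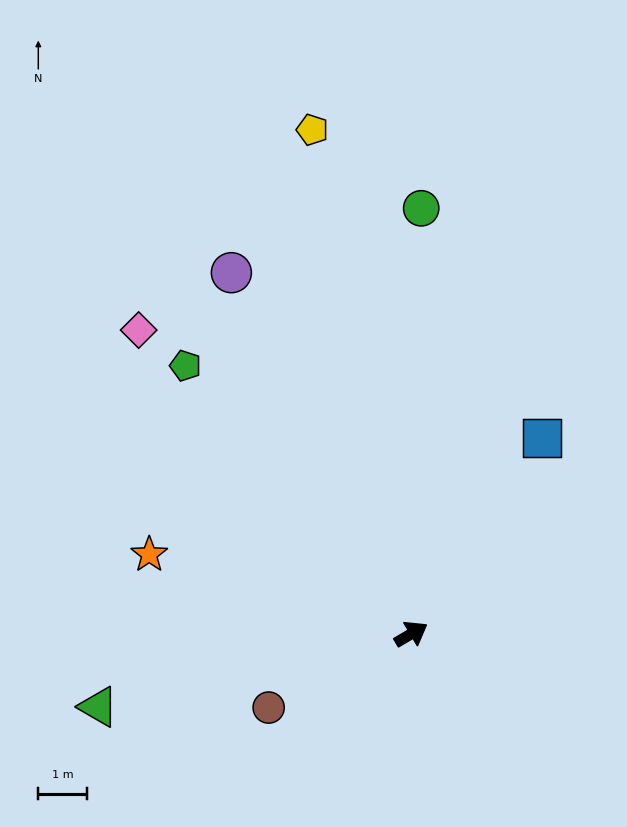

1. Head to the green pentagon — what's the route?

turn left 100°, forward 7.2 m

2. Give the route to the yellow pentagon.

turn left 71°, forward 10.5 m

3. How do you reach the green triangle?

turn left 163°, forward 6.6 m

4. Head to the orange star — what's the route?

turn left 133°, forward 5.6 m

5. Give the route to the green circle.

turn left 58°, forward 8.7 m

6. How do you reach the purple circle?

turn left 86°, forward 8.3 m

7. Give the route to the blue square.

turn left 26°, forward 4.8 m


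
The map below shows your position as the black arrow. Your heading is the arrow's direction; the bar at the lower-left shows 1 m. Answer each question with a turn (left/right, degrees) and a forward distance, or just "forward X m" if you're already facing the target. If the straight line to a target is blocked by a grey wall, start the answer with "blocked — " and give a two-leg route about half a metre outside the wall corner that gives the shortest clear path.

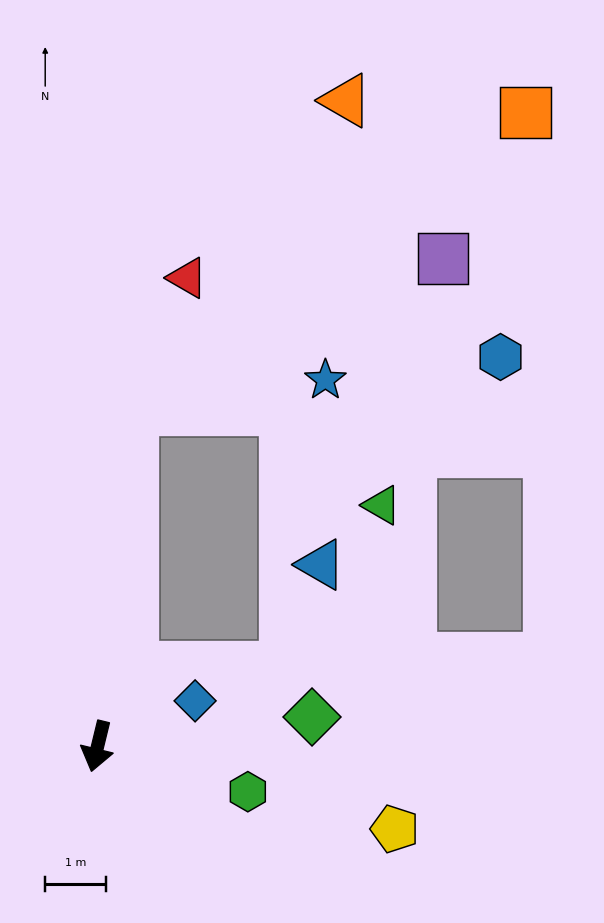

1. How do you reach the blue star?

blocked — turn right 172°, forward 5.6 m, then turn right 76°, forward 3.2 m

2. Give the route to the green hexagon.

turn left 87°, forward 2.6 m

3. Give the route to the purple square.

blocked — turn right 172°, forward 5.6 m, then turn right 58°, forward 5.7 m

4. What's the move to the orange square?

blocked — turn right 172°, forward 5.6 m, then turn right 47°, forward 8.1 m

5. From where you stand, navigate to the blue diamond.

turn left 129°, forward 1.8 m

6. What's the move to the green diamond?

turn left 111°, forward 3.6 m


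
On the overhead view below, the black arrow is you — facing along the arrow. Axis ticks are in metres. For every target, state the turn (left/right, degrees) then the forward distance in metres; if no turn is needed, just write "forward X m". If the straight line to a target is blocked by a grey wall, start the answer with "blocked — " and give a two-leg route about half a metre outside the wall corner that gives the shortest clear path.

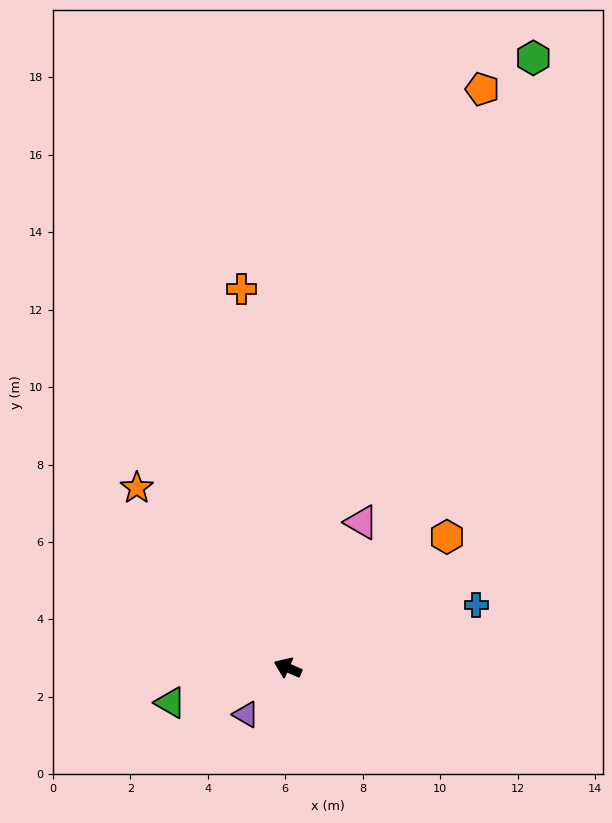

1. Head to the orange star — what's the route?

turn right 27°, forward 6.1 m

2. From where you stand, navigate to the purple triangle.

turn left 71°, forward 1.6 m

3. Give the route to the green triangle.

turn left 40°, forward 3.2 m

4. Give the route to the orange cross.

turn right 60°, forward 9.9 m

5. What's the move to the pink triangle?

turn right 94°, forward 4.2 m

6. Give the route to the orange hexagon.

turn right 117°, forward 5.3 m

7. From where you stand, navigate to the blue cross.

turn right 138°, forward 5.1 m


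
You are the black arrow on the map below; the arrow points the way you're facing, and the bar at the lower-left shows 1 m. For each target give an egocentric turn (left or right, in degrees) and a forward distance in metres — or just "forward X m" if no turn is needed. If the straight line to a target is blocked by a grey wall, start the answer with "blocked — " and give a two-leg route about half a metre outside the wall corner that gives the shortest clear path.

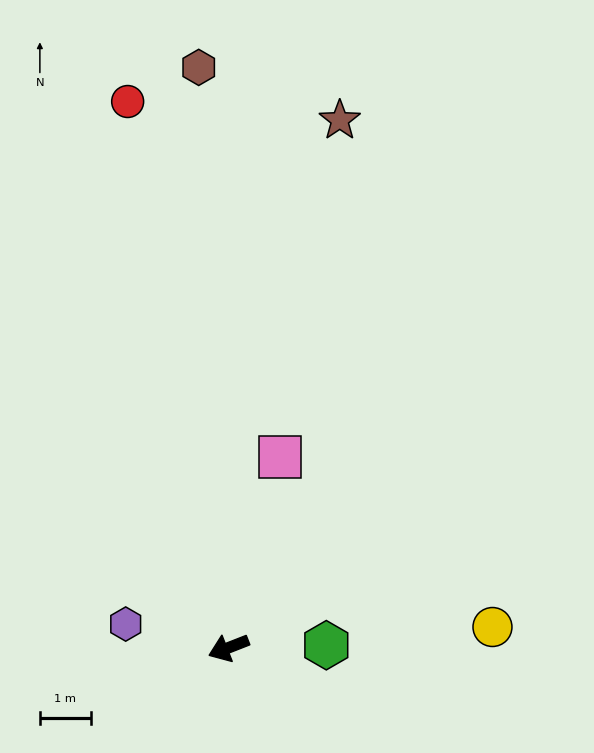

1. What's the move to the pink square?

turn right 126°, forward 3.9 m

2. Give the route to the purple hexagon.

turn right 34°, forward 2.1 m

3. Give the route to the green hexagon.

turn left 160°, forward 1.9 m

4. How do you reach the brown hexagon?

turn right 108°, forward 11.4 m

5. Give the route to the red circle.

turn right 101°, forward 10.9 m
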